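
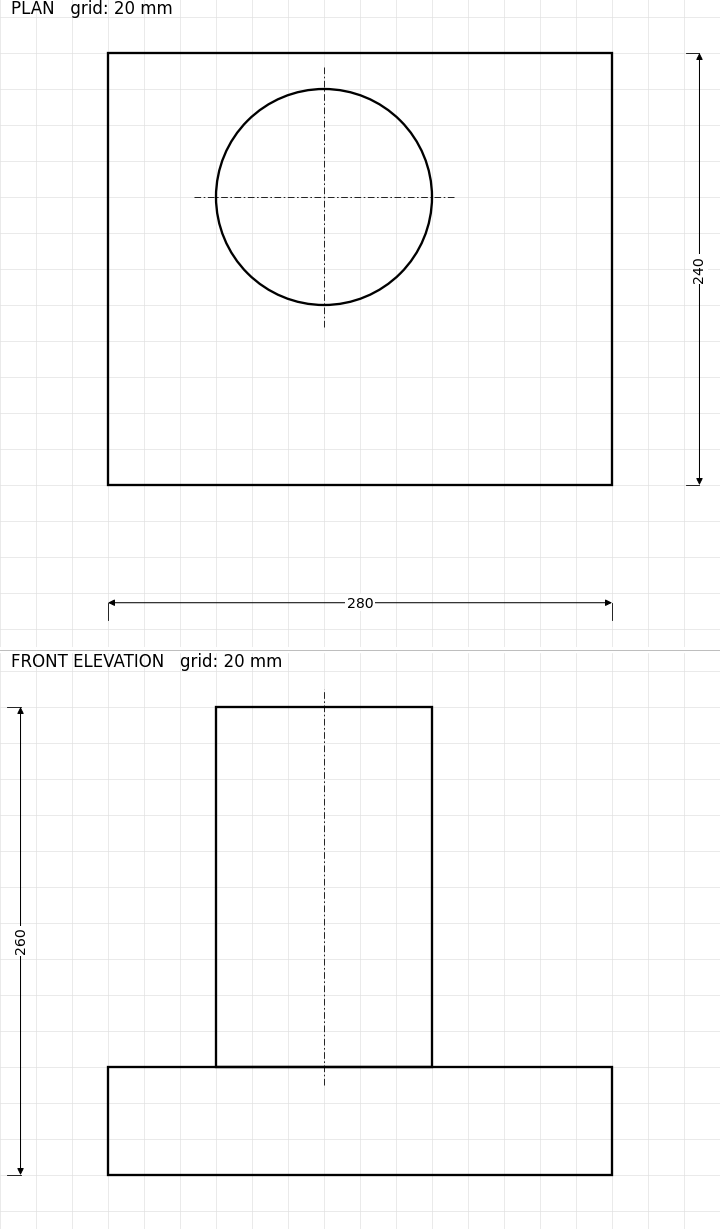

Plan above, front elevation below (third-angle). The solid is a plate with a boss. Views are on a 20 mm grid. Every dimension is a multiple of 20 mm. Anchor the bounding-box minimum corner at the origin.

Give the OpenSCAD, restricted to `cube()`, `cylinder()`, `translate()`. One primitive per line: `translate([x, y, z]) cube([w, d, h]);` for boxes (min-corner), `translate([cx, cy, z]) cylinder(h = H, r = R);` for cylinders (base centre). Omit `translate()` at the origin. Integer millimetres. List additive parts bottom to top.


cube([280, 240, 60]);
translate([120, 160, 60]) cylinder(h = 200, r = 60);


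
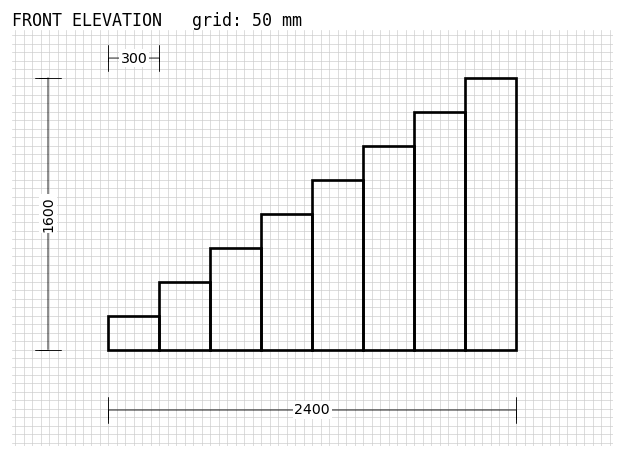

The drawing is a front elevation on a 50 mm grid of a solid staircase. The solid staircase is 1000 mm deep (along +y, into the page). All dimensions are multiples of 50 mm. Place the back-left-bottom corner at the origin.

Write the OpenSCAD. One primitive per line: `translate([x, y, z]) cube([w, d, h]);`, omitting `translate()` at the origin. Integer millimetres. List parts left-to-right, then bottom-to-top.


cube([300, 1000, 200]);
translate([300, 0, 0]) cube([300, 1000, 400]);
translate([600, 0, 0]) cube([300, 1000, 600]);
translate([900, 0, 0]) cube([300, 1000, 800]);
translate([1200, 0, 0]) cube([300, 1000, 1000]);
translate([1500, 0, 0]) cube([300, 1000, 1200]);
translate([1800, 0, 0]) cube([300, 1000, 1400]);
translate([2100, 0, 0]) cube([300, 1000, 1600]);


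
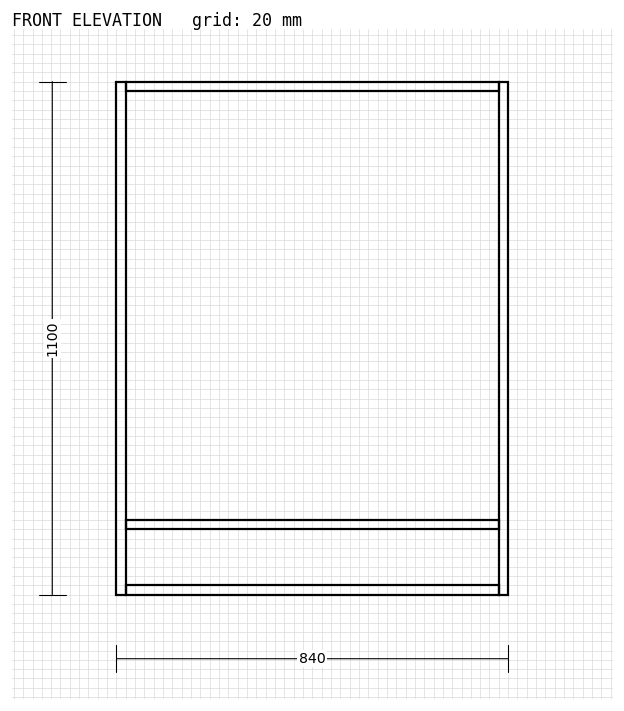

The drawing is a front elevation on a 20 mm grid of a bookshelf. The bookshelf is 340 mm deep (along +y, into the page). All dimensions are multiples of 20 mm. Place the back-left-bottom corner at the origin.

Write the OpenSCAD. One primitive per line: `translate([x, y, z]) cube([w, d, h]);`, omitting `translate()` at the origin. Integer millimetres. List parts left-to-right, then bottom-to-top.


cube([20, 340, 1100]);
translate([20, 0, 0]) cube([800, 340, 20]);
translate([20, 0, 140]) cube([800, 340, 20]);
translate([20, 0, 1080]) cube([800, 340, 20]);
translate([820, 0, 0]) cube([20, 340, 1100]);


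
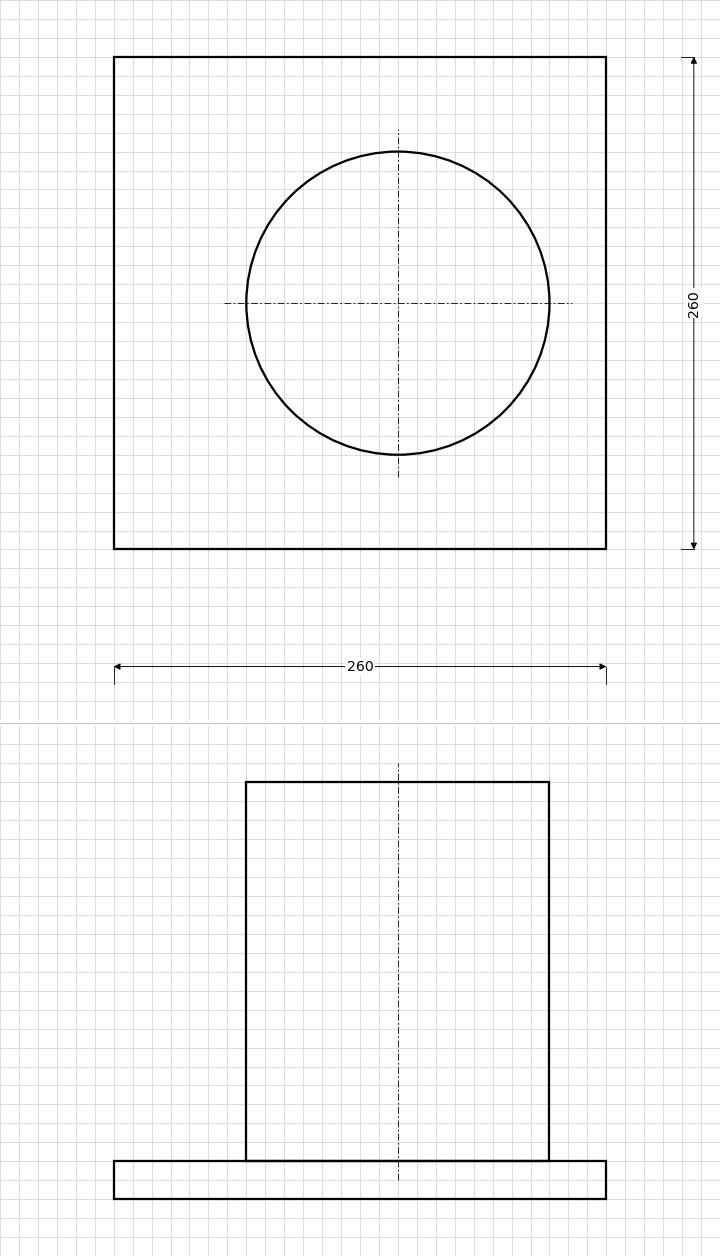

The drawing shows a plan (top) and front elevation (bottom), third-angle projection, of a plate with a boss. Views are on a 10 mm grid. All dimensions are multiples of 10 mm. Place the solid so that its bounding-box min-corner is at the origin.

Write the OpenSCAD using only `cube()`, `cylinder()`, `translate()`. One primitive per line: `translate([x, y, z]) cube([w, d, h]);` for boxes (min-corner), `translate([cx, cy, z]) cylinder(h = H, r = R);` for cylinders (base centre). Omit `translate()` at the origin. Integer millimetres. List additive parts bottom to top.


cube([260, 260, 20]);
translate([150, 130, 20]) cylinder(h = 200, r = 80);


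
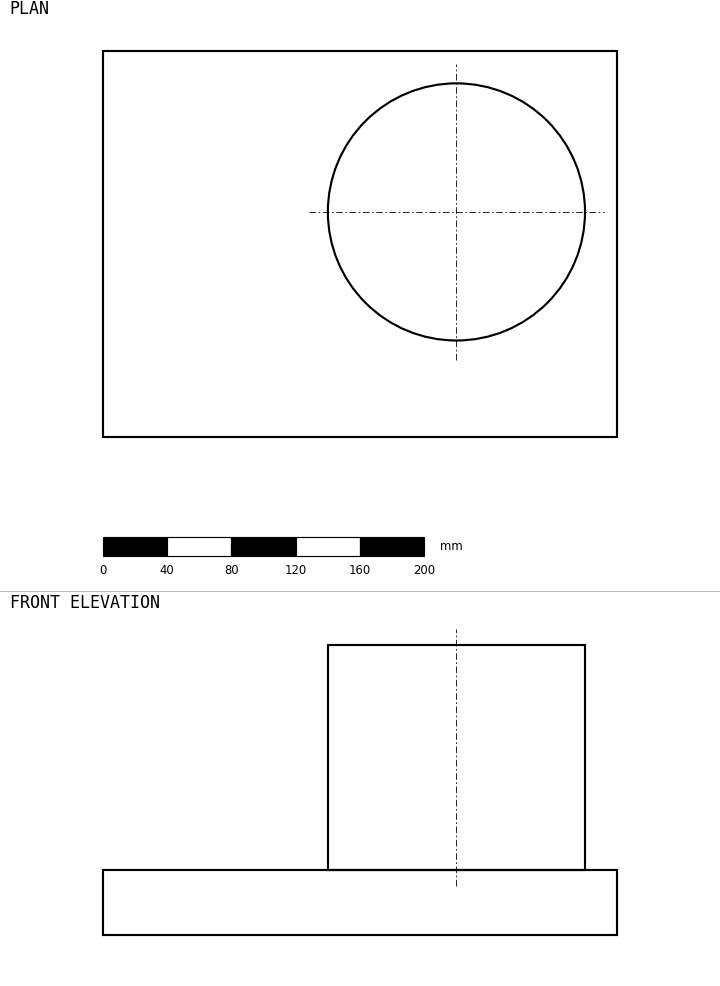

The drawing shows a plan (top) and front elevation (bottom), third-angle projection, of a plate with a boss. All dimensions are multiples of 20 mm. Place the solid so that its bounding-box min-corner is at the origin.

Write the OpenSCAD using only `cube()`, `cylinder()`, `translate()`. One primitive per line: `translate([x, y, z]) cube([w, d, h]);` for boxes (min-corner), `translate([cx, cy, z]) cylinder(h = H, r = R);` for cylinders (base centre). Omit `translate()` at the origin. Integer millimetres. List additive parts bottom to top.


cube([320, 240, 40]);
translate([220, 140, 40]) cylinder(h = 140, r = 80);


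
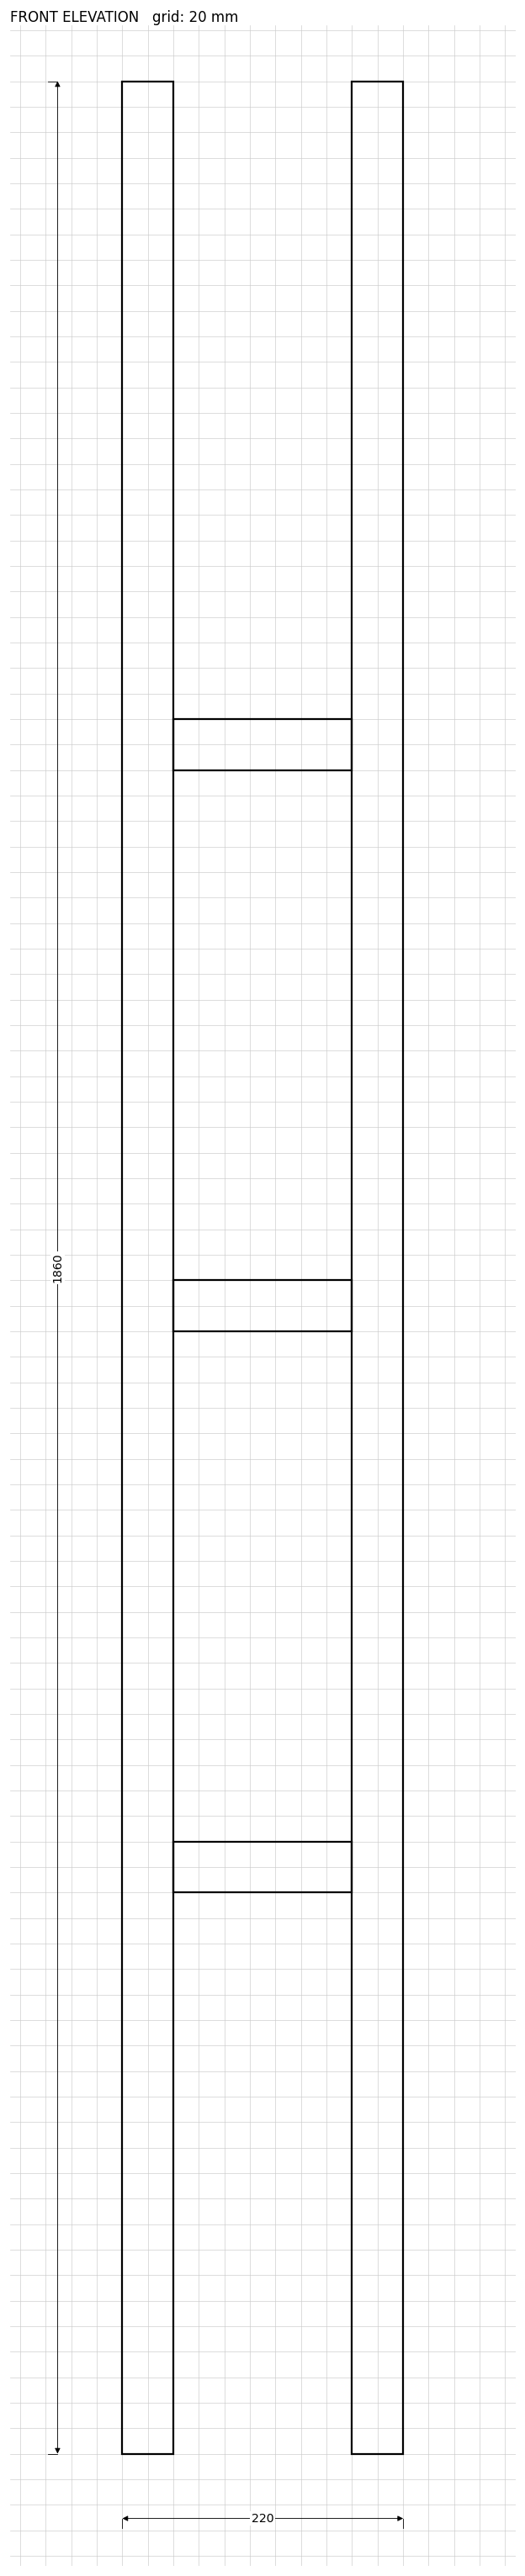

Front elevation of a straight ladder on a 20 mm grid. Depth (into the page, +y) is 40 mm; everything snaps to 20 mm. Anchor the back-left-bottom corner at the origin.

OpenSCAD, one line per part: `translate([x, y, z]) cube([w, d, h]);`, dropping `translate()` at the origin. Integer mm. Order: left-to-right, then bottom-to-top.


cube([40, 40, 1860]);
translate([40, 0, 440]) cube([140, 40, 40]);
translate([40, 0, 880]) cube([140, 40, 40]);
translate([40, 0, 1320]) cube([140, 40, 40]);
translate([180, 0, 0]) cube([40, 40, 1860]);


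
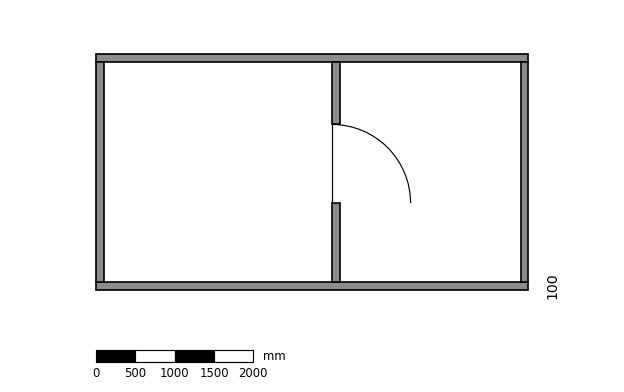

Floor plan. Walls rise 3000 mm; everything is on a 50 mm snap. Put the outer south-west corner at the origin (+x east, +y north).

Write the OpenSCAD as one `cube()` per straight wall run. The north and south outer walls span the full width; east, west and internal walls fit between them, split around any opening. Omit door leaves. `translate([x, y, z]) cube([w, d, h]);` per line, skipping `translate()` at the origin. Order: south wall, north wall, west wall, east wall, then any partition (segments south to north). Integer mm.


cube([5500, 100, 3000]);
translate([0, 2900, 0]) cube([5500, 100, 3000]);
translate([0, 100, 0]) cube([100, 2800, 3000]);
translate([5400, 100, 0]) cube([100, 2800, 3000]);
translate([3000, 100, 0]) cube([100, 1000, 3000]);
translate([3000, 2100, 0]) cube([100, 800, 3000]);


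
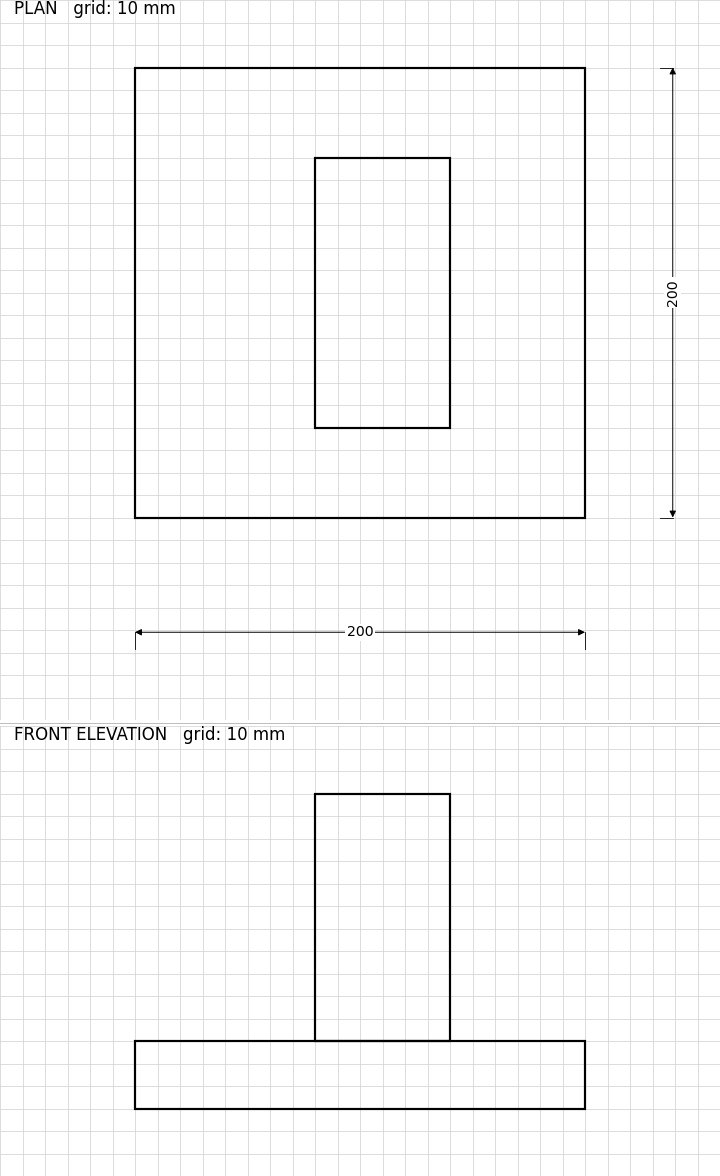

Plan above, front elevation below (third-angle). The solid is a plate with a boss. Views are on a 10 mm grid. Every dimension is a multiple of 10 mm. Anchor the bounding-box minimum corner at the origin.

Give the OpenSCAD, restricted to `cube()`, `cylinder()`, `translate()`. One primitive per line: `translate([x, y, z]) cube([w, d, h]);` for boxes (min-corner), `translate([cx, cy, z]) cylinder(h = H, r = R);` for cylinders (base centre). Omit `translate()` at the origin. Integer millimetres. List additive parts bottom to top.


cube([200, 200, 30]);
translate([80, 40, 30]) cube([60, 120, 110]);


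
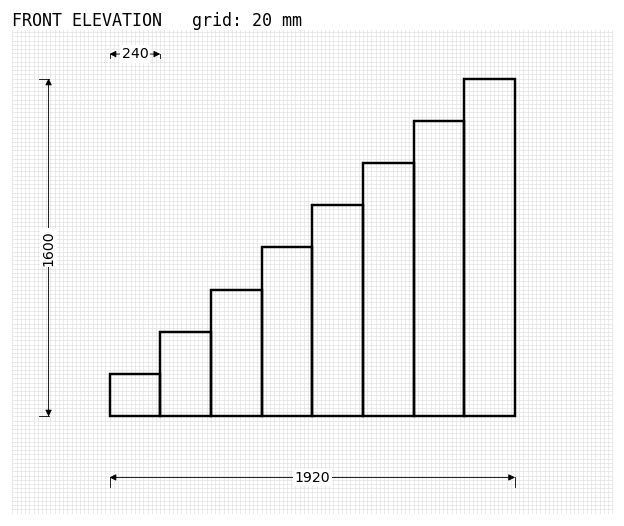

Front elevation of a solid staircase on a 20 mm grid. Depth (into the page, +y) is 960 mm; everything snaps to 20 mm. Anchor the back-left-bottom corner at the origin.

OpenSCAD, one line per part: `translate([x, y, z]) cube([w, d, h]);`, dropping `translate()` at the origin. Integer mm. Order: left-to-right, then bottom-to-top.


cube([240, 960, 200]);
translate([240, 0, 0]) cube([240, 960, 400]);
translate([480, 0, 0]) cube([240, 960, 600]);
translate([720, 0, 0]) cube([240, 960, 800]);
translate([960, 0, 0]) cube([240, 960, 1000]);
translate([1200, 0, 0]) cube([240, 960, 1200]);
translate([1440, 0, 0]) cube([240, 960, 1400]);
translate([1680, 0, 0]) cube([240, 960, 1600]);


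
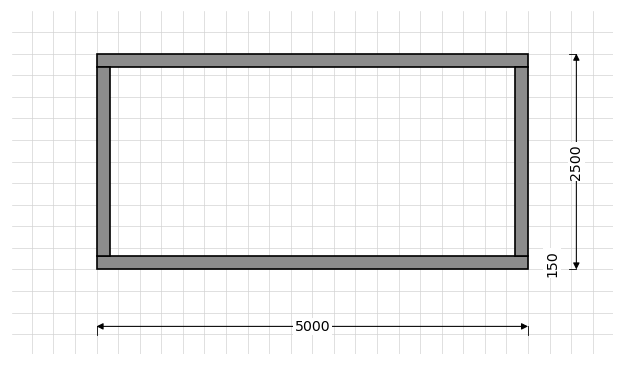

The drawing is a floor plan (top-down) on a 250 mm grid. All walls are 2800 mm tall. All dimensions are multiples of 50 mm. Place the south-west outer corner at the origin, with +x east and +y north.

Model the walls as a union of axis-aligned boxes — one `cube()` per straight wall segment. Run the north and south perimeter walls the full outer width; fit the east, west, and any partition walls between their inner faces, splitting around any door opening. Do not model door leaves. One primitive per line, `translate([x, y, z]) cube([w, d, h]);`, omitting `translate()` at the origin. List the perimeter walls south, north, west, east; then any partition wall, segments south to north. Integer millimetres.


cube([5000, 150, 2800]);
translate([0, 2350, 0]) cube([5000, 150, 2800]);
translate([0, 150, 0]) cube([150, 2200, 2800]);
translate([4850, 150, 0]) cube([150, 2200, 2800]);


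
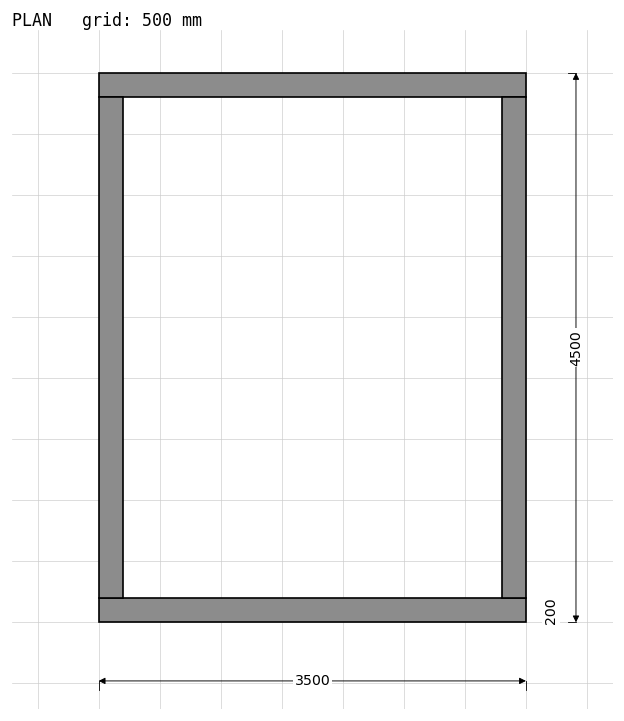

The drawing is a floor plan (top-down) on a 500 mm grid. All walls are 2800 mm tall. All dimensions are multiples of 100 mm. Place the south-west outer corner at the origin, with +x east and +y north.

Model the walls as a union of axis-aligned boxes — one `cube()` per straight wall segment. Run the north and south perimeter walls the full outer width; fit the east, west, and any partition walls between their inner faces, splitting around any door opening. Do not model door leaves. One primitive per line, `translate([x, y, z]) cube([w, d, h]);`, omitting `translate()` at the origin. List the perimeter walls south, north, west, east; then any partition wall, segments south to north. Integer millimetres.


cube([3500, 200, 2800]);
translate([0, 4300, 0]) cube([3500, 200, 2800]);
translate([0, 200, 0]) cube([200, 4100, 2800]);
translate([3300, 200, 0]) cube([200, 4100, 2800]);


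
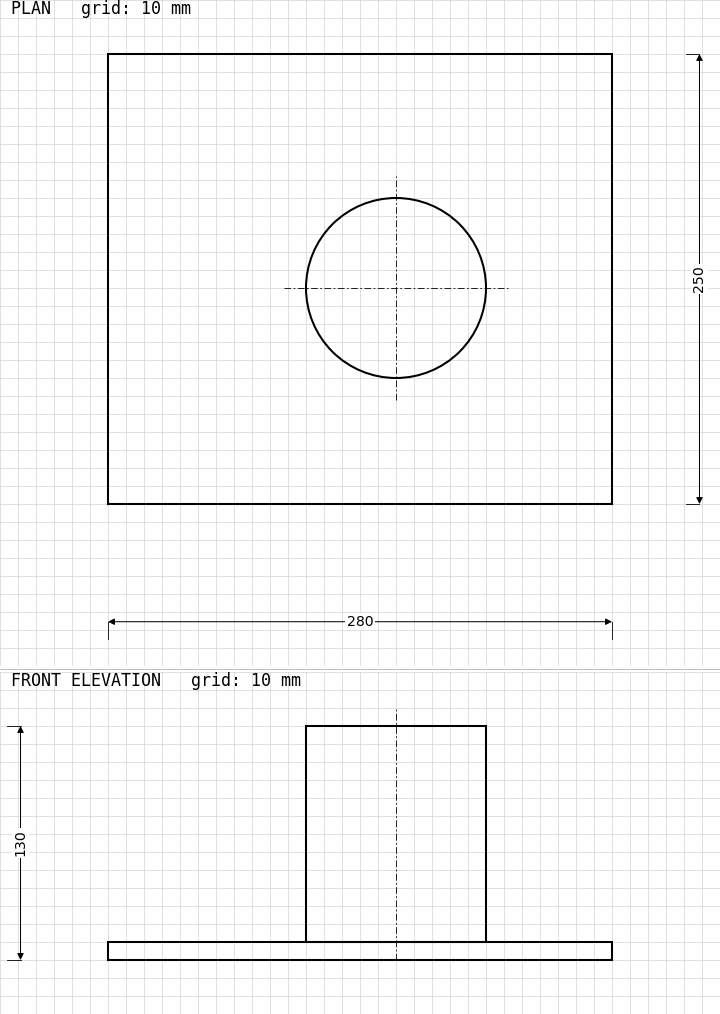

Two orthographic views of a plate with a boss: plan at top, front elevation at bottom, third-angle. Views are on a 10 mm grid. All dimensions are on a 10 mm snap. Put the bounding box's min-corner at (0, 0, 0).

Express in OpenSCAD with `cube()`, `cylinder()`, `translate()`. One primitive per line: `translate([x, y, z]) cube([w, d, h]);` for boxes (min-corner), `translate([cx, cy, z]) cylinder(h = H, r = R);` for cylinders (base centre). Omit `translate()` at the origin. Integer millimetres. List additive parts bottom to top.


cube([280, 250, 10]);
translate([160, 120, 10]) cylinder(h = 120, r = 50);


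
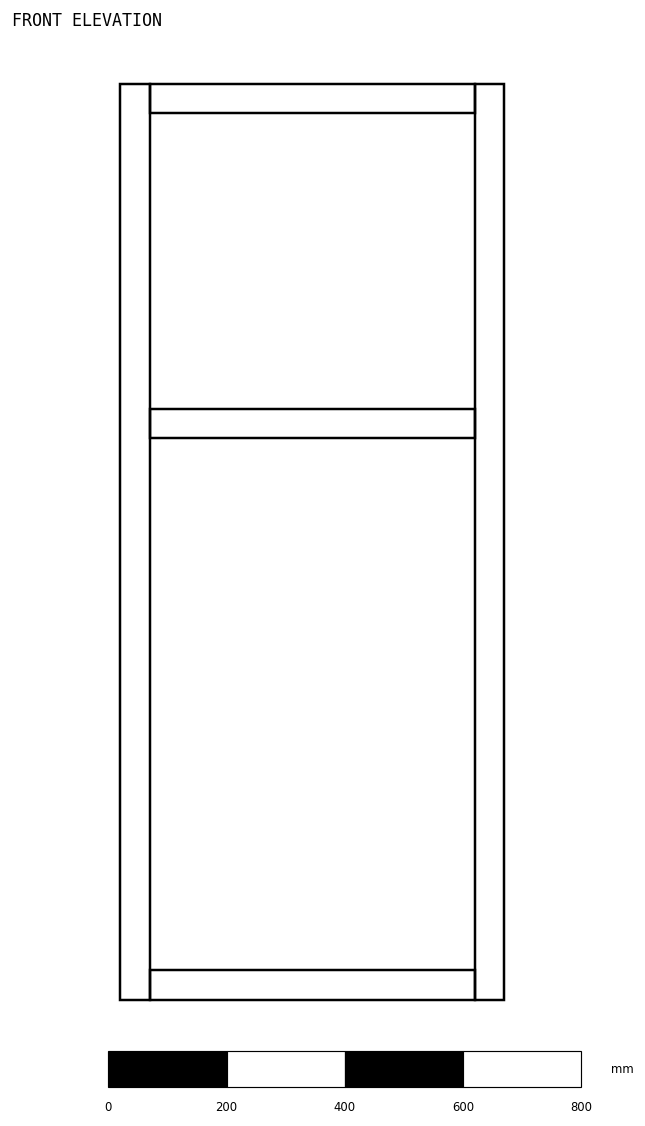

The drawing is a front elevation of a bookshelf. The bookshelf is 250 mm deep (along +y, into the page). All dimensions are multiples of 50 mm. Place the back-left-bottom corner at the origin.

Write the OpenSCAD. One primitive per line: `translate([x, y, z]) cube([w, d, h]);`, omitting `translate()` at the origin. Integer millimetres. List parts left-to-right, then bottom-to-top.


cube([50, 250, 1550]);
translate([50, 0, 0]) cube([550, 250, 50]);
translate([50, 0, 950]) cube([550, 250, 50]);
translate([50, 0, 1500]) cube([550, 250, 50]);
translate([600, 0, 0]) cube([50, 250, 1550]);


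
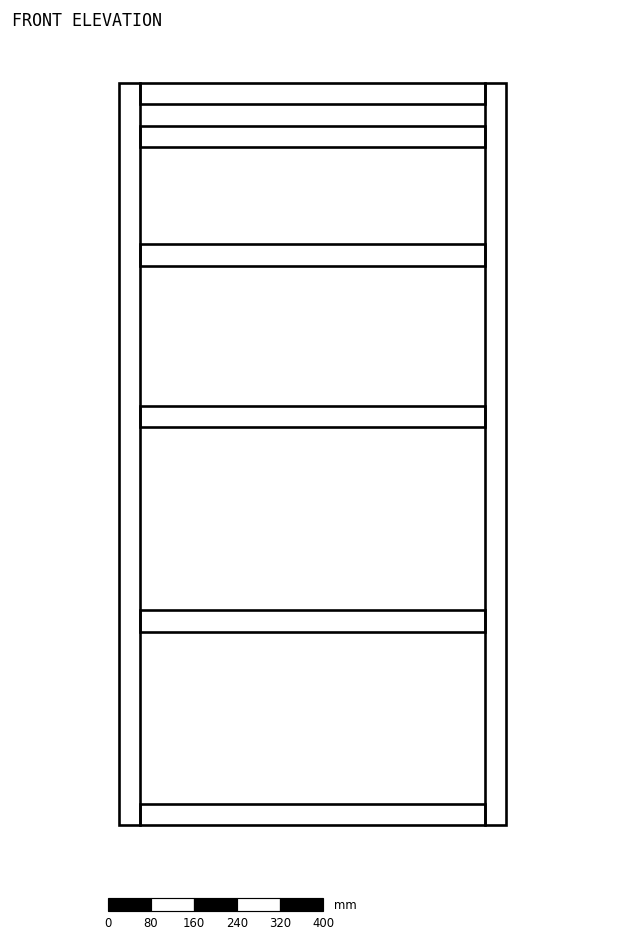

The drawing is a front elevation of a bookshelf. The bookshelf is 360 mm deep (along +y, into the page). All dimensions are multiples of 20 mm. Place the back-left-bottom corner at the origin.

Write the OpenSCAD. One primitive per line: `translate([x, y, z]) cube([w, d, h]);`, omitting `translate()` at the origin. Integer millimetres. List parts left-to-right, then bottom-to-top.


cube([40, 360, 1380]);
translate([40, 0, 0]) cube([640, 360, 40]);
translate([40, 0, 360]) cube([640, 360, 40]);
translate([40, 0, 740]) cube([640, 360, 40]);
translate([40, 0, 1040]) cube([640, 360, 40]);
translate([40, 0, 1260]) cube([640, 360, 40]);
translate([40, 0, 1340]) cube([640, 360, 40]);
translate([680, 0, 0]) cube([40, 360, 1380]);


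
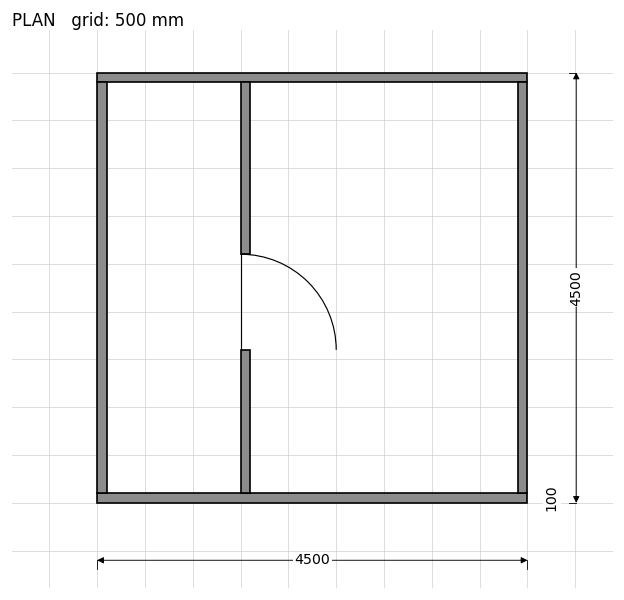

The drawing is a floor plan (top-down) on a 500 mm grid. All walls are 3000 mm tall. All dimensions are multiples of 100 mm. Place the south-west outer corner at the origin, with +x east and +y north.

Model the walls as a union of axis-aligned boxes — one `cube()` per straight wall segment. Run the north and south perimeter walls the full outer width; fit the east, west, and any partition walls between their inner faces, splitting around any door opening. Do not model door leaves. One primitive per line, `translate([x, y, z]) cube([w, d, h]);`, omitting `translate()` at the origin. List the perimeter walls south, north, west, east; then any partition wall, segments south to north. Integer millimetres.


cube([4500, 100, 3000]);
translate([0, 4400, 0]) cube([4500, 100, 3000]);
translate([0, 100, 0]) cube([100, 4300, 3000]);
translate([4400, 100, 0]) cube([100, 4300, 3000]);
translate([1500, 100, 0]) cube([100, 1500, 3000]);
translate([1500, 2600, 0]) cube([100, 1800, 3000]);


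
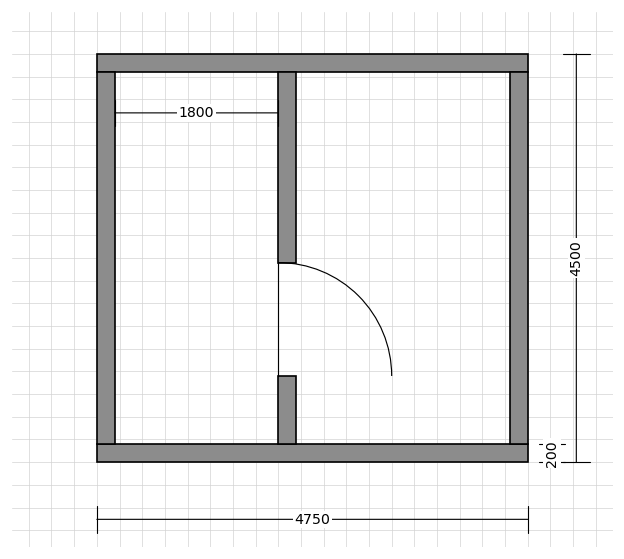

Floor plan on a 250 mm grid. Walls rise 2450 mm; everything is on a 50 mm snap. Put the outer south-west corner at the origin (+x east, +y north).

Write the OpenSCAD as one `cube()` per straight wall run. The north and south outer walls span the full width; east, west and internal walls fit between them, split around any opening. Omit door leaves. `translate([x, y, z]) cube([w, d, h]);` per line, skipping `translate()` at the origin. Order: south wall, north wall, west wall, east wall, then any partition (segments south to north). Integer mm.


cube([4750, 200, 2450]);
translate([0, 4300, 0]) cube([4750, 200, 2450]);
translate([0, 200, 0]) cube([200, 4100, 2450]);
translate([4550, 200, 0]) cube([200, 4100, 2450]);
translate([2000, 200, 0]) cube([200, 750, 2450]);
translate([2000, 2200, 0]) cube([200, 2100, 2450]);


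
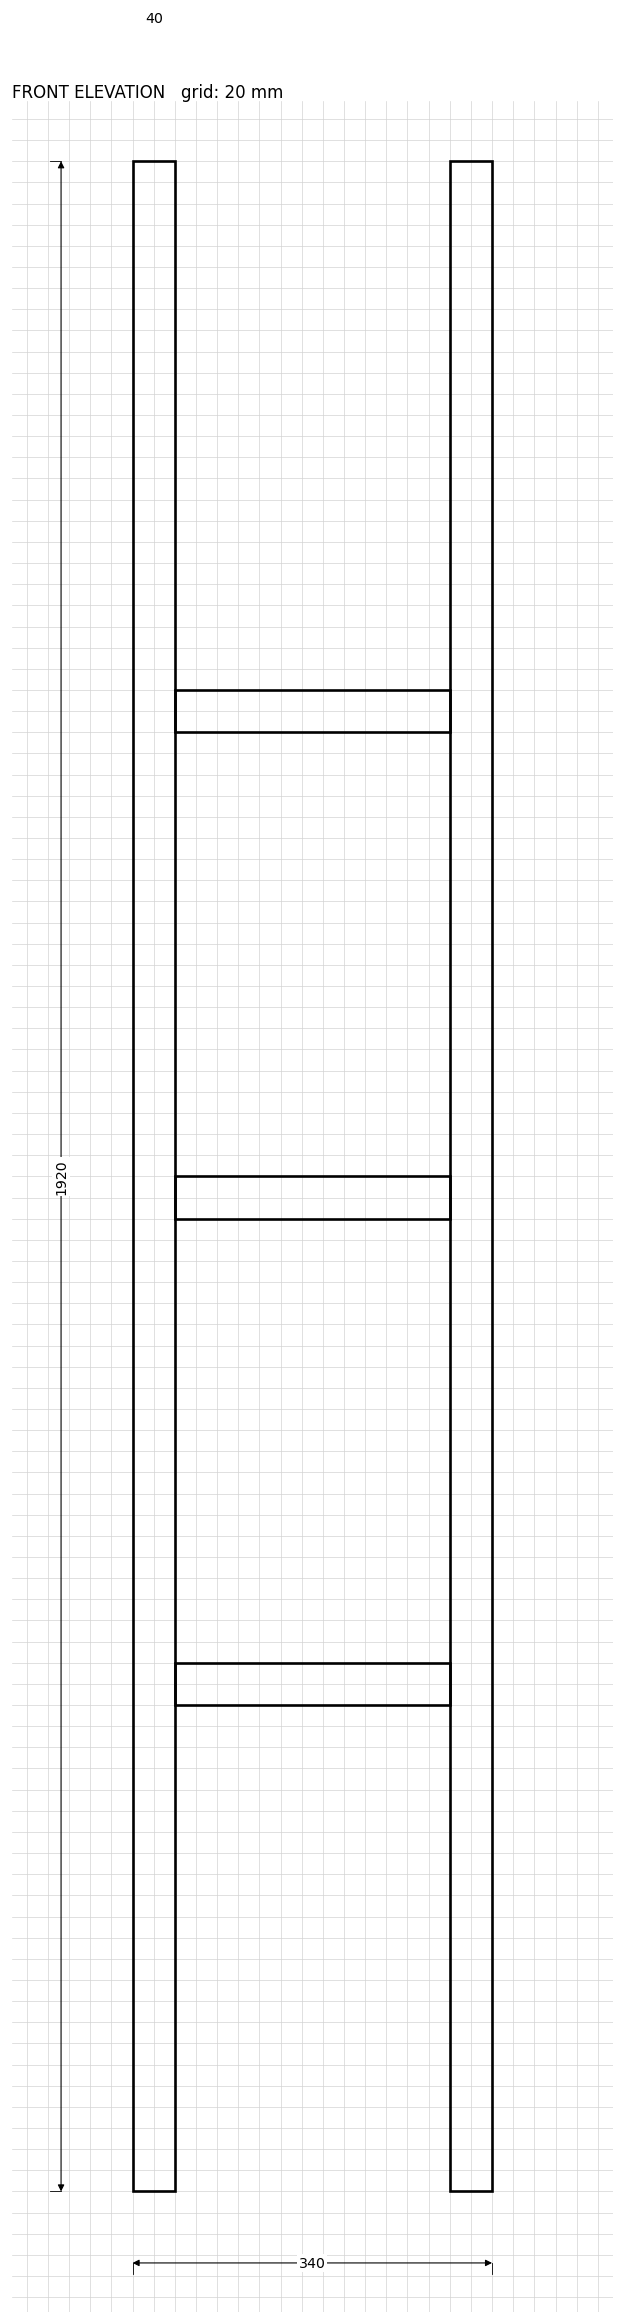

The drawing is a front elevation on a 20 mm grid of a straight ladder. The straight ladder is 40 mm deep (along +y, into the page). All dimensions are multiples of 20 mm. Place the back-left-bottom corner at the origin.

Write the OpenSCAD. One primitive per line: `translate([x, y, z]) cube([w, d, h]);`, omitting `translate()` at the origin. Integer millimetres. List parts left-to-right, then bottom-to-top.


cube([40, 40, 1920]);
translate([40, 0, 460]) cube([260, 40, 40]);
translate([40, 0, 920]) cube([260, 40, 40]);
translate([40, 0, 1380]) cube([260, 40, 40]);
translate([300, 0, 0]) cube([40, 40, 1920]);


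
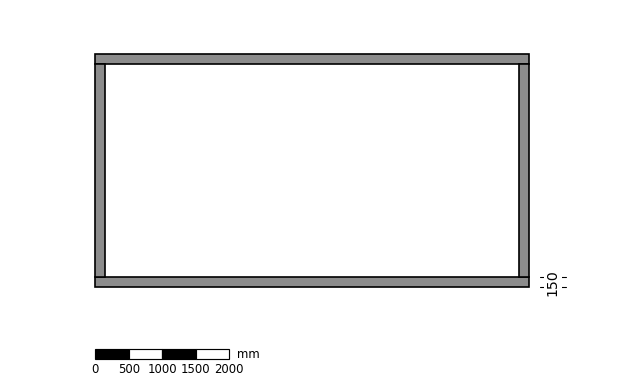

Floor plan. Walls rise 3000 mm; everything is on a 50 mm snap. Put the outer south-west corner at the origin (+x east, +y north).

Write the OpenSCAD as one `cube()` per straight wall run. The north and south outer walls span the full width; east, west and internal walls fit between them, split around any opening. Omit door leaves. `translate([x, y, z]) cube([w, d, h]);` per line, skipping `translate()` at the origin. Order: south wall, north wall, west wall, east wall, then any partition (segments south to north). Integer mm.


cube([6500, 150, 3000]);
translate([0, 3350, 0]) cube([6500, 150, 3000]);
translate([0, 150, 0]) cube([150, 3200, 3000]);
translate([6350, 150, 0]) cube([150, 3200, 3000]);


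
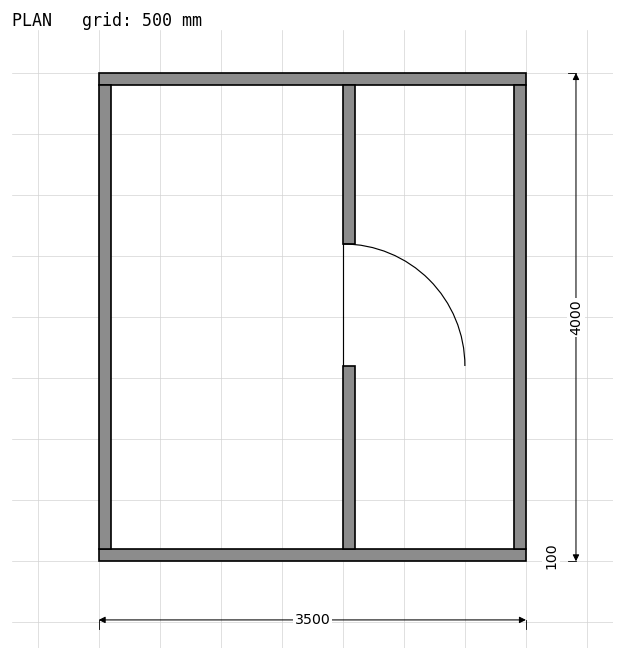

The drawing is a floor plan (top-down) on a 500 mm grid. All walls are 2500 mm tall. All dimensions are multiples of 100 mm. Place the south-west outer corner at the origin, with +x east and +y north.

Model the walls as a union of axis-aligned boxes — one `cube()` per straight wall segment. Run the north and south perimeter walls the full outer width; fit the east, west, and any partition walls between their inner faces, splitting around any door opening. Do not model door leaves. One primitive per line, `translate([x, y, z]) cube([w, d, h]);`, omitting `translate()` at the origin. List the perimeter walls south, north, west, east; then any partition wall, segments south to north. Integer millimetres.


cube([3500, 100, 2500]);
translate([0, 3900, 0]) cube([3500, 100, 2500]);
translate([0, 100, 0]) cube([100, 3800, 2500]);
translate([3400, 100, 0]) cube([100, 3800, 2500]);
translate([2000, 100, 0]) cube([100, 1500, 2500]);
translate([2000, 2600, 0]) cube([100, 1300, 2500]);


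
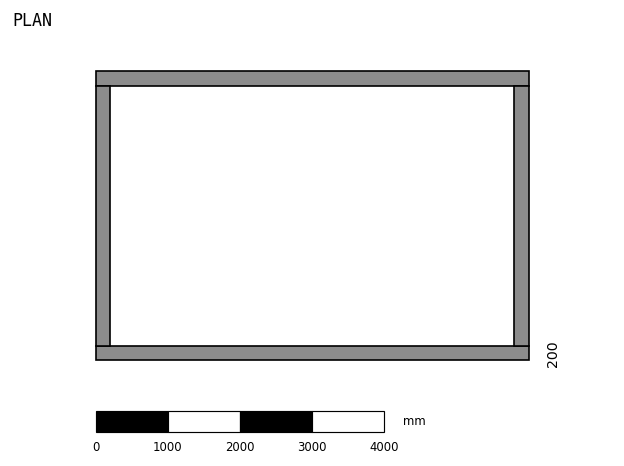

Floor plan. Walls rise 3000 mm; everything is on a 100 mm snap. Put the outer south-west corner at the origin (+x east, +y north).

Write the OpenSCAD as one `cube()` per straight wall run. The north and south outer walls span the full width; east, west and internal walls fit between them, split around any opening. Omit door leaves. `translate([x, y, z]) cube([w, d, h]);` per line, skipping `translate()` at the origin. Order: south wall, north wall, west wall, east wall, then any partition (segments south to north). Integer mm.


cube([6000, 200, 3000]);
translate([0, 3800, 0]) cube([6000, 200, 3000]);
translate([0, 200, 0]) cube([200, 3600, 3000]);
translate([5800, 200, 0]) cube([200, 3600, 3000]);


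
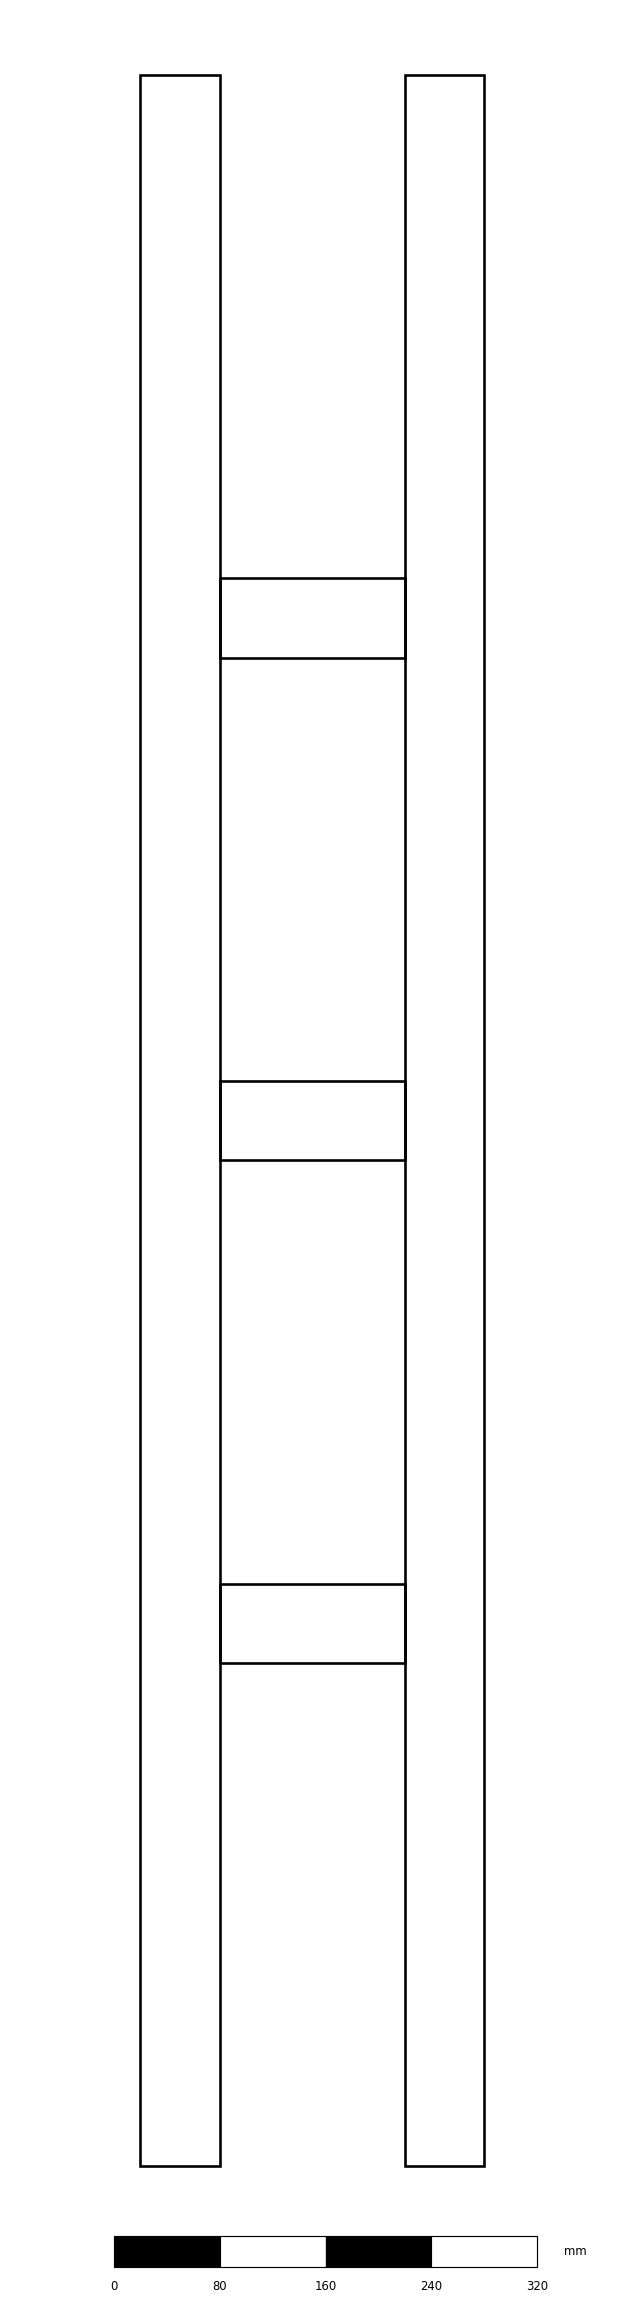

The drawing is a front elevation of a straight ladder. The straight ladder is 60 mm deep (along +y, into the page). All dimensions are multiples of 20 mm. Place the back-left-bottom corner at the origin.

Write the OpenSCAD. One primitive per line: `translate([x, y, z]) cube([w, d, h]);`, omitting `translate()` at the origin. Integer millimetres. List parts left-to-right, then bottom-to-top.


cube([60, 60, 1580]);
translate([60, 0, 380]) cube([140, 60, 60]);
translate([60, 0, 760]) cube([140, 60, 60]);
translate([60, 0, 1140]) cube([140, 60, 60]);
translate([200, 0, 0]) cube([60, 60, 1580]);


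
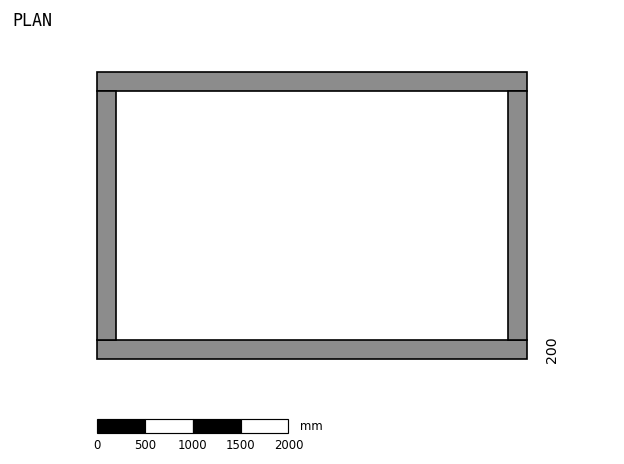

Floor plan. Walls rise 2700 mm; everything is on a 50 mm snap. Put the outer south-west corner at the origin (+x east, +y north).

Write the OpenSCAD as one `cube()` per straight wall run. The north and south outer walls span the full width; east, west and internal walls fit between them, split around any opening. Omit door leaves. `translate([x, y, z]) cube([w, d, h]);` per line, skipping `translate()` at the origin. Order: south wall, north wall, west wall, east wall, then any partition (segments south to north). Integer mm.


cube([4500, 200, 2700]);
translate([0, 2800, 0]) cube([4500, 200, 2700]);
translate([0, 200, 0]) cube([200, 2600, 2700]);
translate([4300, 200, 0]) cube([200, 2600, 2700]);


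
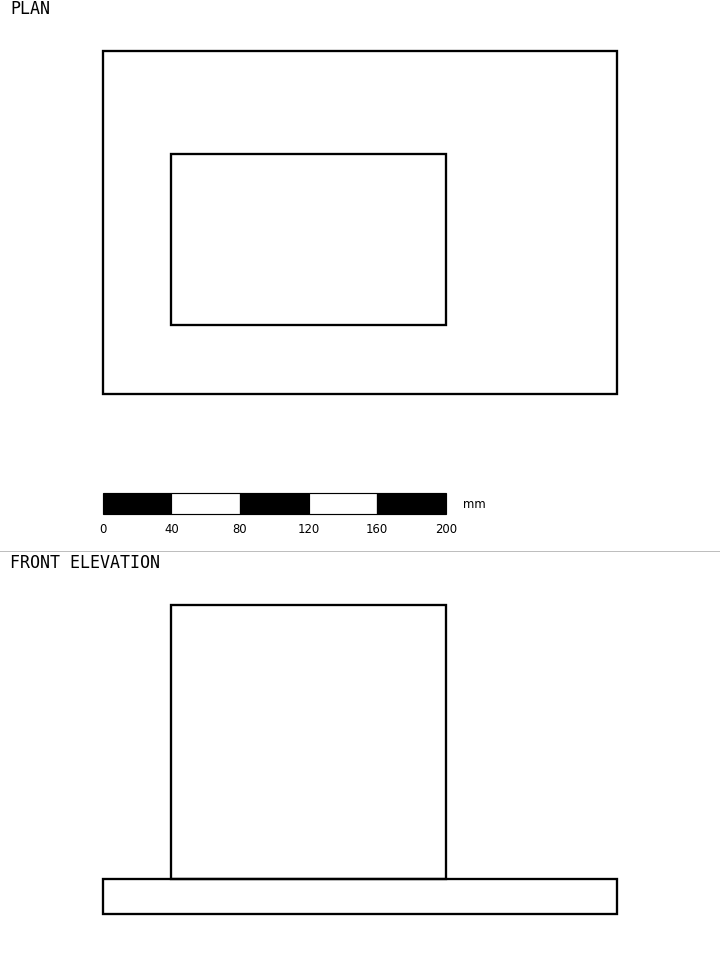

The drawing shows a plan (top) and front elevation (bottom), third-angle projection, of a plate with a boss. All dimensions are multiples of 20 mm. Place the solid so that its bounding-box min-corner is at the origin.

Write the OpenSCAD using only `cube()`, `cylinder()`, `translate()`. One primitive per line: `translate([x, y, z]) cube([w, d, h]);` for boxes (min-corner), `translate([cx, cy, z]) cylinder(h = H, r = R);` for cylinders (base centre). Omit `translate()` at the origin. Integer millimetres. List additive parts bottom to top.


cube([300, 200, 20]);
translate([40, 40, 20]) cube([160, 100, 160]);


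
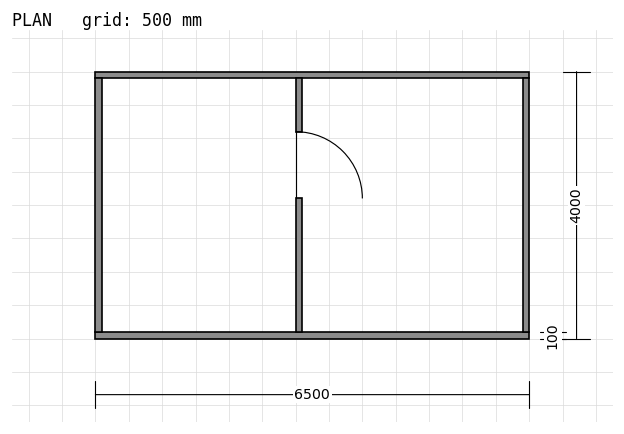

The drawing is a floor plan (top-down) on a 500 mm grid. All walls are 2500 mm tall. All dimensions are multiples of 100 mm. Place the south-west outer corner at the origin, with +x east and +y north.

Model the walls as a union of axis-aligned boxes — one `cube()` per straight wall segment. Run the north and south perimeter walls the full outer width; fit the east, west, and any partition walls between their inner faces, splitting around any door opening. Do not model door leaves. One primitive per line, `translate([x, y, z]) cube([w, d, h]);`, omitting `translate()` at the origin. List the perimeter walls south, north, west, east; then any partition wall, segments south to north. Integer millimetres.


cube([6500, 100, 2500]);
translate([0, 3900, 0]) cube([6500, 100, 2500]);
translate([0, 100, 0]) cube([100, 3800, 2500]);
translate([6400, 100, 0]) cube([100, 3800, 2500]);
translate([3000, 100, 0]) cube([100, 2000, 2500]);
translate([3000, 3100, 0]) cube([100, 800, 2500]);


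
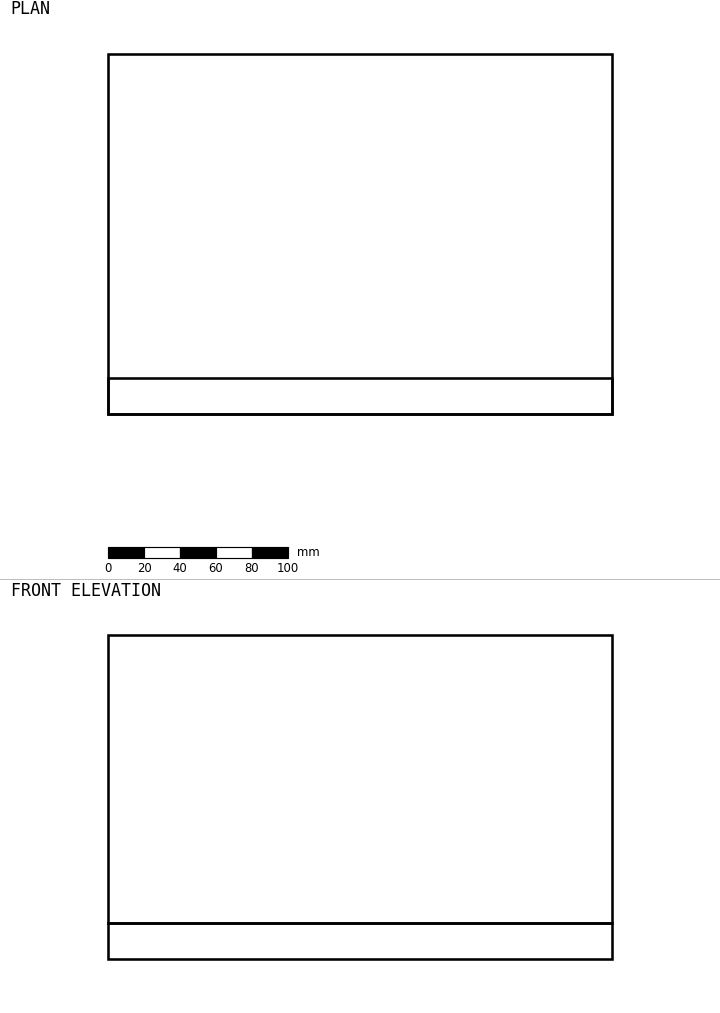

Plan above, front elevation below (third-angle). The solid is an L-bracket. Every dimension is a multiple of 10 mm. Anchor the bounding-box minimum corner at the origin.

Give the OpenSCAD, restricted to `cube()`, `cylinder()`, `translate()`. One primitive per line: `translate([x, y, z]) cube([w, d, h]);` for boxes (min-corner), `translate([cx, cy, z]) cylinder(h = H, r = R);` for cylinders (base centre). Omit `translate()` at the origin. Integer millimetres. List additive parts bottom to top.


cube([280, 200, 20]);
translate([0, 0, 20]) cube([280, 20, 160]);


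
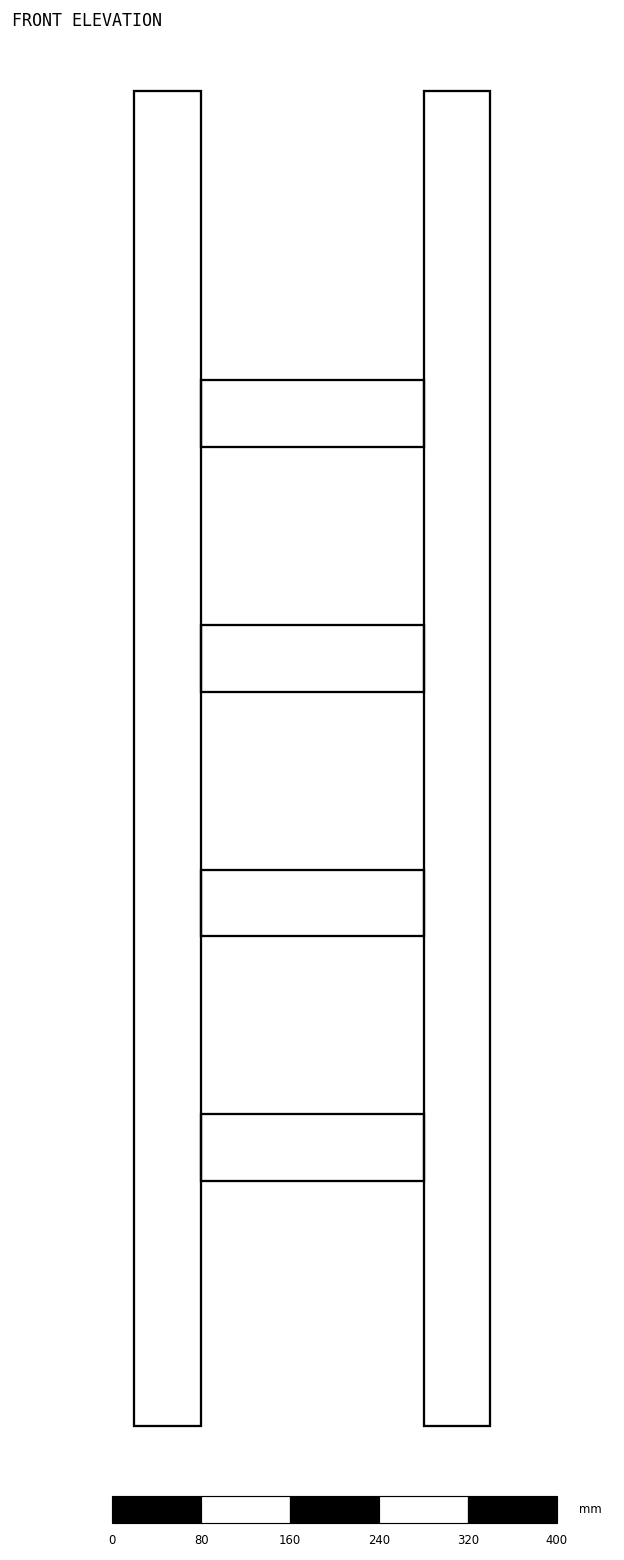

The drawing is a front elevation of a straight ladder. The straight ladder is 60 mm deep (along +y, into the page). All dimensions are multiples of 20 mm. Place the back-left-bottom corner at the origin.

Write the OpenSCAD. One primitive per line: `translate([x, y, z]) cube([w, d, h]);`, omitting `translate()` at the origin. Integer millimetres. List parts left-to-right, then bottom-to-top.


cube([60, 60, 1200]);
translate([60, 0, 220]) cube([200, 60, 60]);
translate([60, 0, 440]) cube([200, 60, 60]);
translate([60, 0, 660]) cube([200, 60, 60]);
translate([60, 0, 880]) cube([200, 60, 60]);
translate([260, 0, 0]) cube([60, 60, 1200]);


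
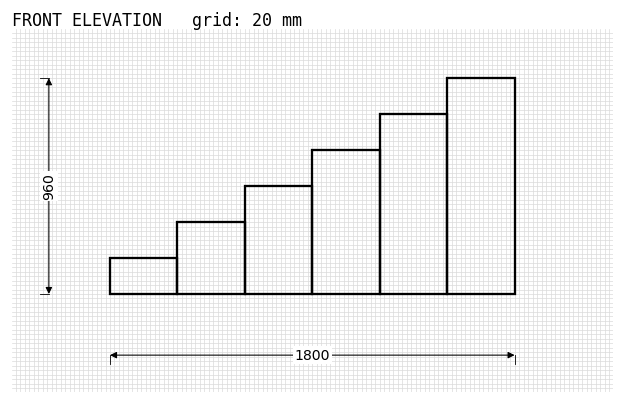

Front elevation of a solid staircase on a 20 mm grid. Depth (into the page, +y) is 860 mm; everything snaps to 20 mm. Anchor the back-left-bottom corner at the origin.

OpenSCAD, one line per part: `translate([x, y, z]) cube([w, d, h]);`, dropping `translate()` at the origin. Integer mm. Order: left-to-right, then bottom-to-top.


cube([300, 860, 160]);
translate([300, 0, 0]) cube([300, 860, 320]);
translate([600, 0, 0]) cube([300, 860, 480]);
translate([900, 0, 0]) cube([300, 860, 640]);
translate([1200, 0, 0]) cube([300, 860, 800]);
translate([1500, 0, 0]) cube([300, 860, 960]);


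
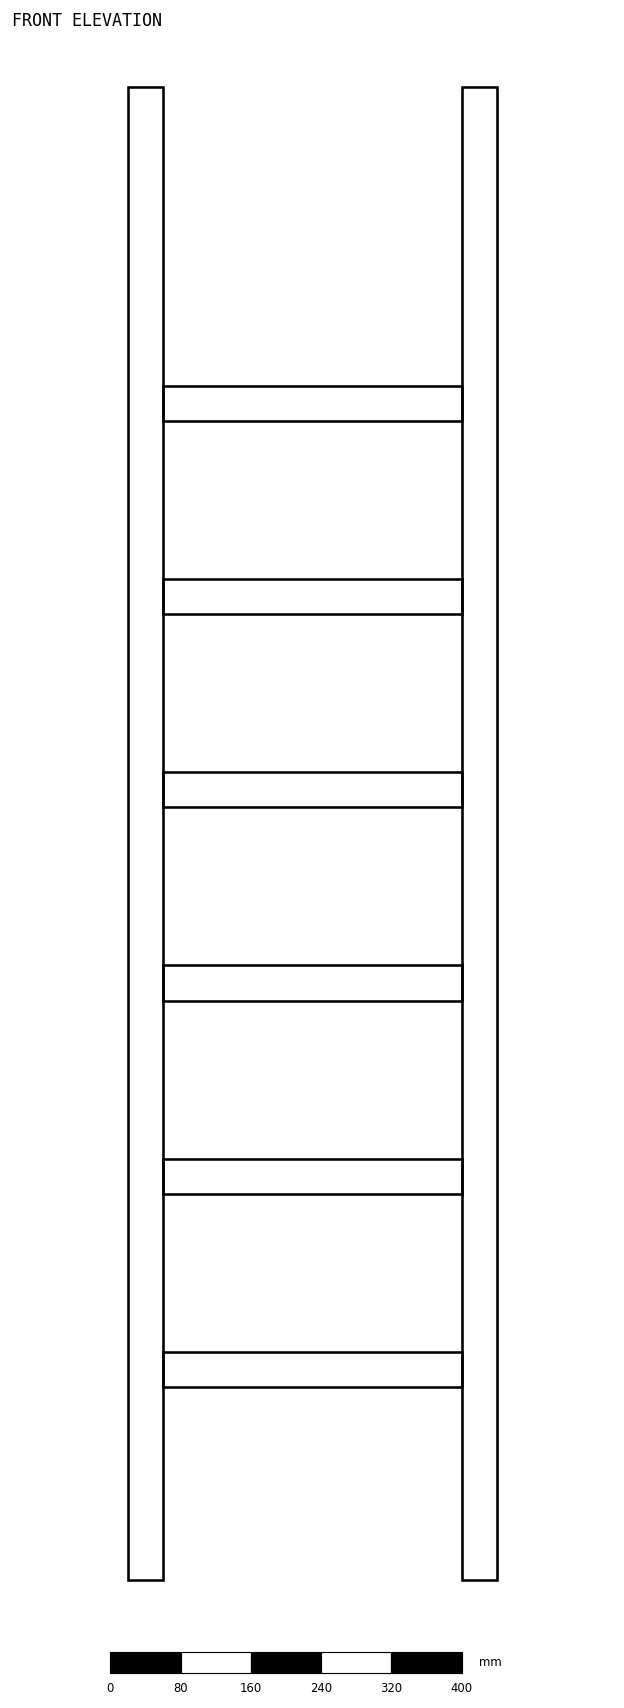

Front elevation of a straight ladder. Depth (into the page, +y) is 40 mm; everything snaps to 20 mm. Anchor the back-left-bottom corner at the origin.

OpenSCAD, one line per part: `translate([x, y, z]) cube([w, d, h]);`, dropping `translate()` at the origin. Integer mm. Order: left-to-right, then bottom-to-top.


cube([40, 40, 1700]);
translate([40, 0, 220]) cube([340, 40, 40]);
translate([40, 0, 440]) cube([340, 40, 40]);
translate([40, 0, 660]) cube([340, 40, 40]);
translate([40, 0, 880]) cube([340, 40, 40]);
translate([40, 0, 1100]) cube([340, 40, 40]);
translate([40, 0, 1320]) cube([340, 40, 40]);
translate([380, 0, 0]) cube([40, 40, 1700]);


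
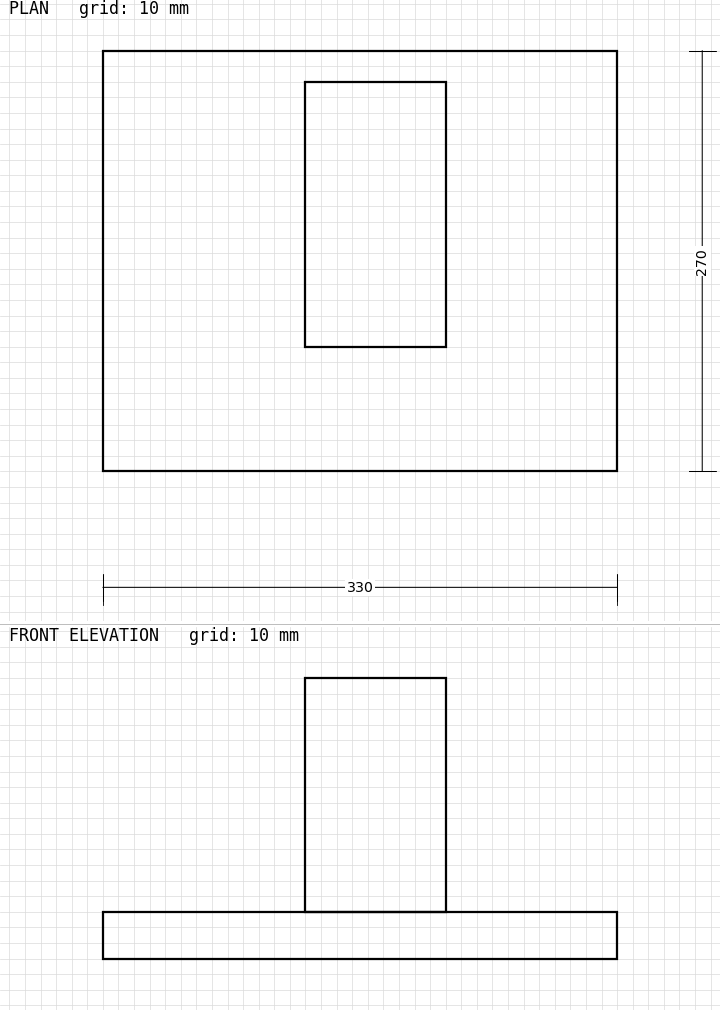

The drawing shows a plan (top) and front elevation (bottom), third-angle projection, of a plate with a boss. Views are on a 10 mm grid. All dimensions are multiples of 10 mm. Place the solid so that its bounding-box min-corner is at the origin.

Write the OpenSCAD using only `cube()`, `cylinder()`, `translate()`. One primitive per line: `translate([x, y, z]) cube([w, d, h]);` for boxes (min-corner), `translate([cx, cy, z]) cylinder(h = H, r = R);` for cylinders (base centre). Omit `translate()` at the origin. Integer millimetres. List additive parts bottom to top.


cube([330, 270, 30]);
translate([130, 80, 30]) cube([90, 170, 150]);


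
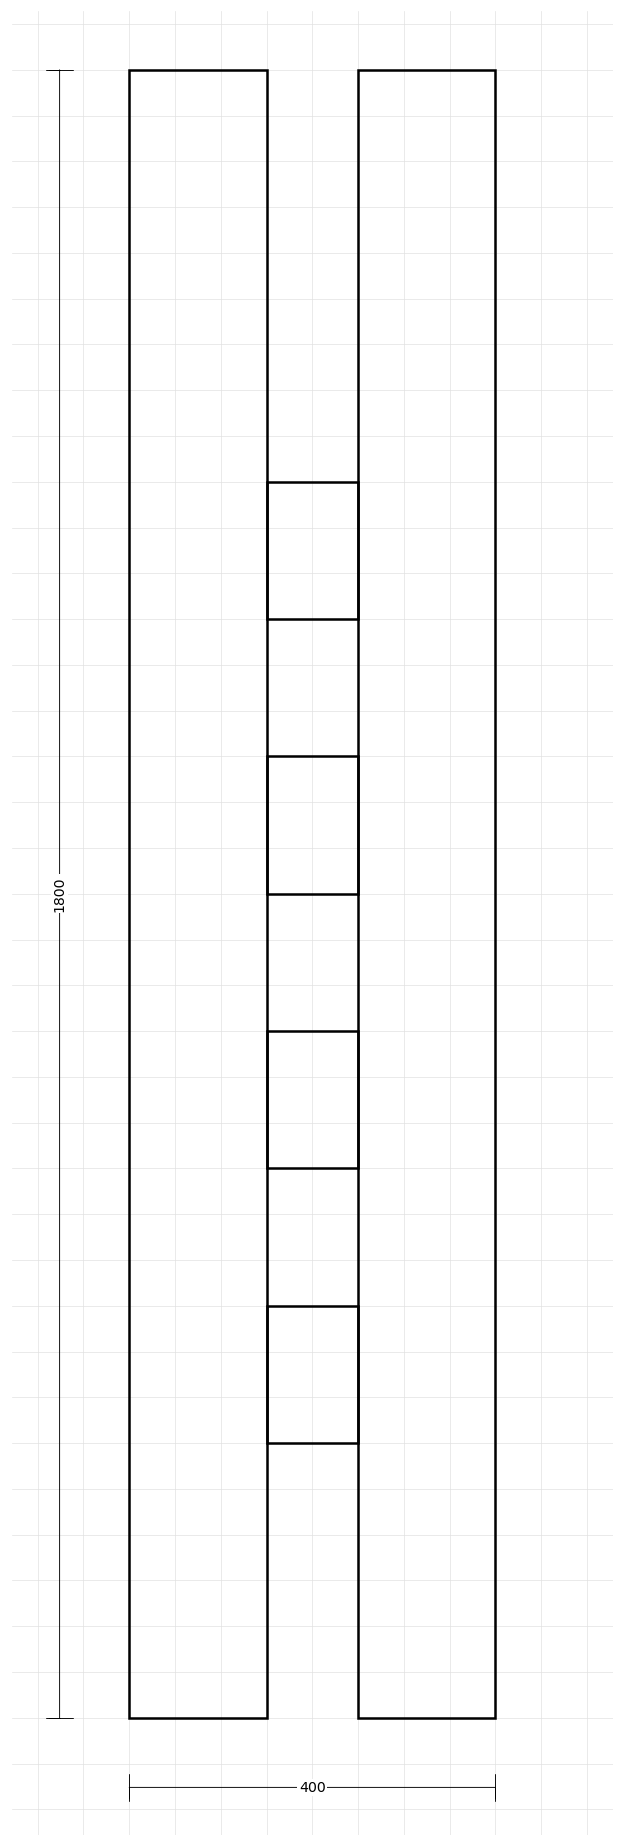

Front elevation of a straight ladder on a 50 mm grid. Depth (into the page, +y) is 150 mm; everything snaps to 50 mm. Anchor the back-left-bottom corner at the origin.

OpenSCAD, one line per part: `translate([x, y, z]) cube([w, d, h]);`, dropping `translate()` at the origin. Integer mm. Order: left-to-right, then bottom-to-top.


cube([150, 150, 1800]);
translate([150, 0, 300]) cube([100, 150, 150]);
translate([150, 0, 600]) cube([100, 150, 150]);
translate([150, 0, 900]) cube([100, 150, 150]);
translate([150, 0, 1200]) cube([100, 150, 150]);
translate([250, 0, 0]) cube([150, 150, 1800]);


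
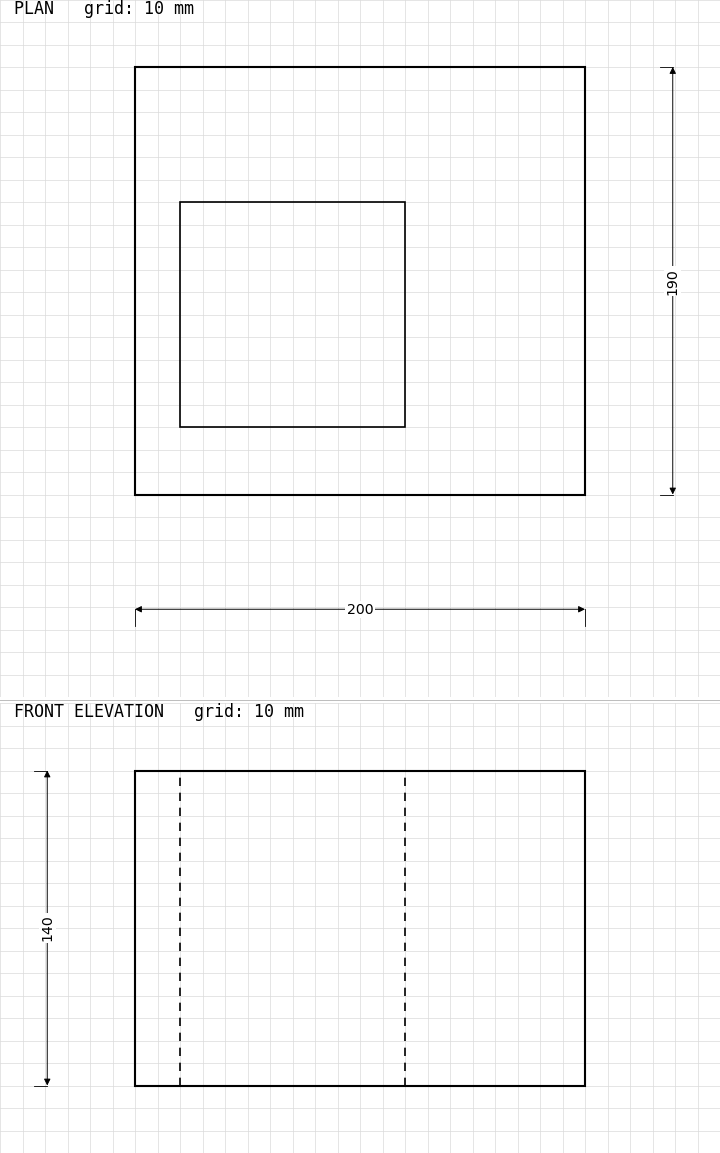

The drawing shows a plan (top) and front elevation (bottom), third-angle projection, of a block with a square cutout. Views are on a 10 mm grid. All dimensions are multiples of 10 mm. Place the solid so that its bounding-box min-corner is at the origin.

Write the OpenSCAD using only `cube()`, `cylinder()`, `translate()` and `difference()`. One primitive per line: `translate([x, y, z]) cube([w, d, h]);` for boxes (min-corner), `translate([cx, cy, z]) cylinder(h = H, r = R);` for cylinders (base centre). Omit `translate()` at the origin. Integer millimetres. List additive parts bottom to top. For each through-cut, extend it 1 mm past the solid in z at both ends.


difference() {
  cube([200, 190, 140]);
  translate([20, 30, -1]) cube([100, 100, 142]);
}


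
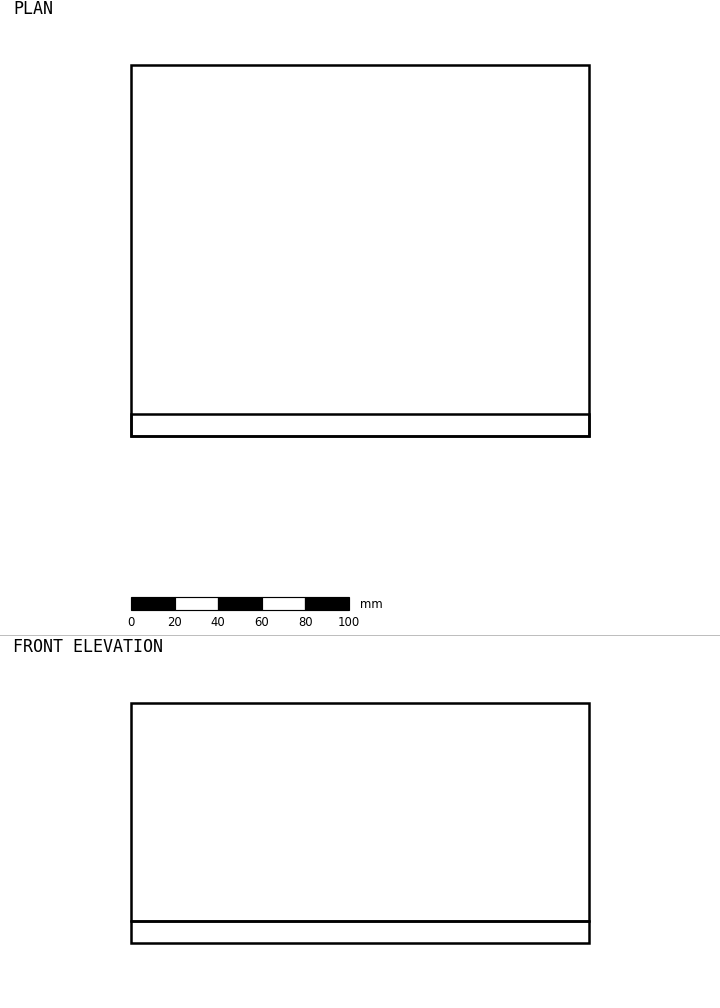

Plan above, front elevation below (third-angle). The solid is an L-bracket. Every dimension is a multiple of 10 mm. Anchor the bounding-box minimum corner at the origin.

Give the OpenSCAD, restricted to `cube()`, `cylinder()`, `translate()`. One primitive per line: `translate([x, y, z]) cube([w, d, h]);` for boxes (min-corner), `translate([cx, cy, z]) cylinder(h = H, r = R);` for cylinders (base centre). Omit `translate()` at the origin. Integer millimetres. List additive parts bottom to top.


cube([210, 170, 10]);
translate([0, 0, 10]) cube([210, 10, 100]);


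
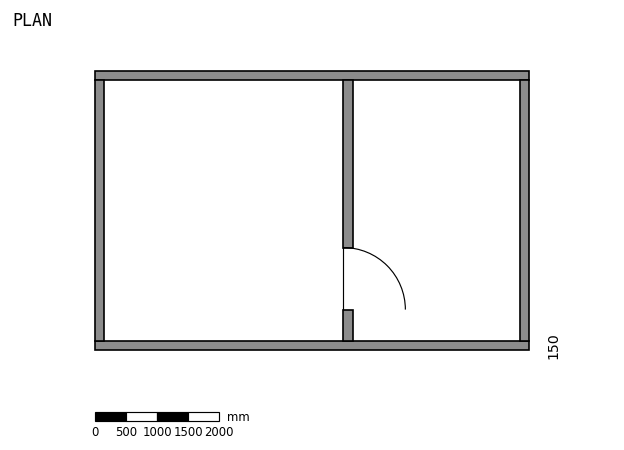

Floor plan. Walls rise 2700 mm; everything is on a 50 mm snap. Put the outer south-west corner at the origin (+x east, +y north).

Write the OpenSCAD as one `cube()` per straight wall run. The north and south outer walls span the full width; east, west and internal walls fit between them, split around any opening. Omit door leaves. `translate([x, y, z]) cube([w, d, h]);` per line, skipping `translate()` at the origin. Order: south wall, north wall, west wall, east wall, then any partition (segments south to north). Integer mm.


cube([7000, 150, 2700]);
translate([0, 4350, 0]) cube([7000, 150, 2700]);
translate([0, 150, 0]) cube([150, 4200, 2700]);
translate([6850, 150, 0]) cube([150, 4200, 2700]);
translate([4000, 150, 0]) cube([150, 500, 2700]);
translate([4000, 1650, 0]) cube([150, 2700, 2700]);


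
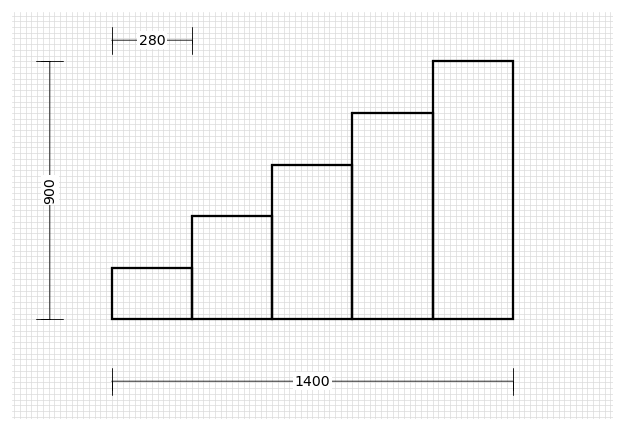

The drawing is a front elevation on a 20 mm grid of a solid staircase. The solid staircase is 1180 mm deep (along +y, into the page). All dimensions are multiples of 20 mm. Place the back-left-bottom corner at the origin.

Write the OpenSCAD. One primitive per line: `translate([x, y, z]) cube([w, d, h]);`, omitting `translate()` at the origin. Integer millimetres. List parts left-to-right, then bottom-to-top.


cube([280, 1180, 180]);
translate([280, 0, 0]) cube([280, 1180, 360]);
translate([560, 0, 0]) cube([280, 1180, 540]);
translate([840, 0, 0]) cube([280, 1180, 720]);
translate([1120, 0, 0]) cube([280, 1180, 900]);


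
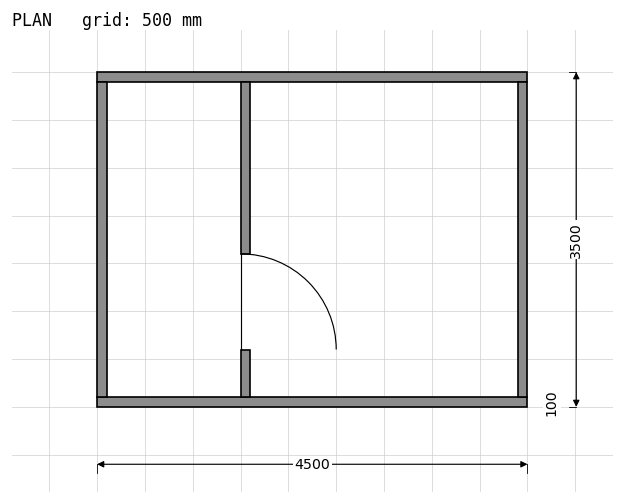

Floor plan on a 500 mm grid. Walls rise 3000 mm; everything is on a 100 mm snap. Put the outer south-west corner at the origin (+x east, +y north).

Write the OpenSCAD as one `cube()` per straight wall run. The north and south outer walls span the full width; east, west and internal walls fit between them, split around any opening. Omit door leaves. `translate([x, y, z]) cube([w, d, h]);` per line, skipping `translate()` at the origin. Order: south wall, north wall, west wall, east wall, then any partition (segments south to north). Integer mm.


cube([4500, 100, 3000]);
translate([0, 3400, 0]) cube([4500, 100, 3000]);
translate([0, 100, 0]) cube([100, 3300, 3000]);
translate([4400, 100, 0]) cube([100, 3300, 3000]);
translate([1500, 100, 0]) cube([100, 500, 3000]);
translate([1500, 1600, 0]) cube([100, 1800, 3000]);
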